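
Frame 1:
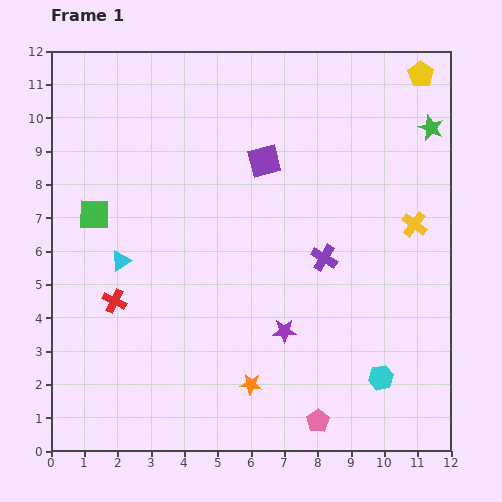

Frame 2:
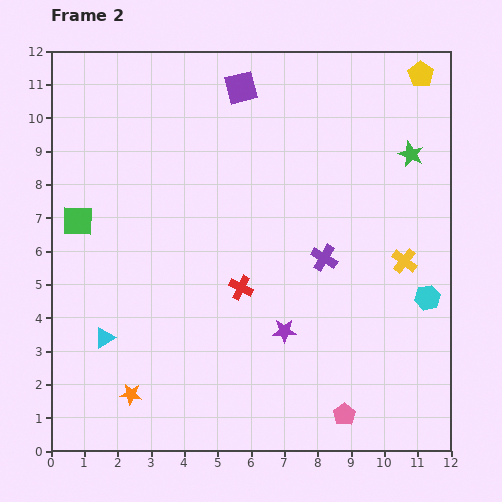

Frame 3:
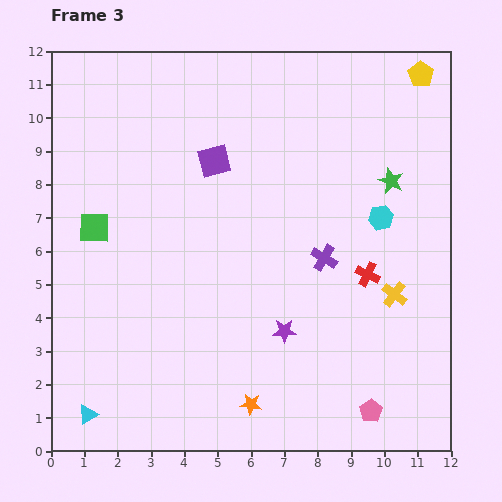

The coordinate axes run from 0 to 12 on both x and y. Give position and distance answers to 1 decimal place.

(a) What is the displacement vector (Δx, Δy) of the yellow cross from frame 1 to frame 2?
(-0.3, -1.1)

The yellow cross was at (10.9, 6.8) in frame 1 and (10.6, 5.7) in frame 2.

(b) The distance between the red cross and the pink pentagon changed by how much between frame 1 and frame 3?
-3.0

Distance in frame 1: 7.1. Distance in frame 3: 4.1.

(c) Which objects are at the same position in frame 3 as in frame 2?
the purple star, the purple cross, the yellow pentagon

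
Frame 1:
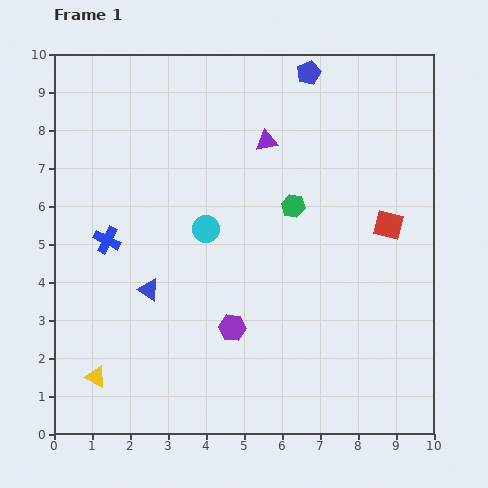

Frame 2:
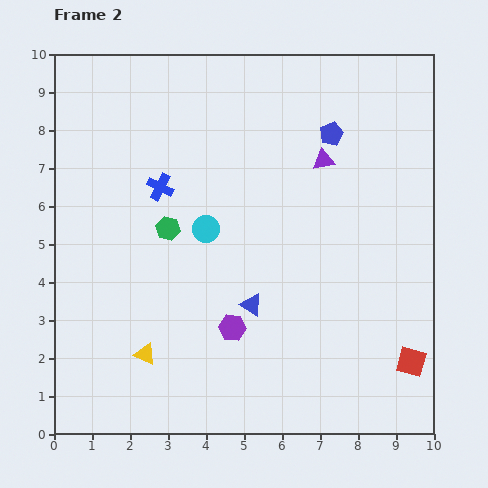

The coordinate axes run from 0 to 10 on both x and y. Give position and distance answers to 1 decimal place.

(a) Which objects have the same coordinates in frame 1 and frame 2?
the cyan circle, the purple hexagon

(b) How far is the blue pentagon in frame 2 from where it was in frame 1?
1.7

The blue pentagon moved from (6.7, 9.5) to (7.3, 7.9), a distance of √(0.6² + 1.6²) ≈ 1.7.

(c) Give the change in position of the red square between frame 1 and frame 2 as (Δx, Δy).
(0.6, -3.6)

The red square was at (8.8, 5.5) in frame 1 and (9.4, 1.9) in frame 2.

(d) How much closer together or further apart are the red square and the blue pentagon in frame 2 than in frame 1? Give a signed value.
+1.9

Distance in frame 1: 4.5. Distance in frame 2: 6.4.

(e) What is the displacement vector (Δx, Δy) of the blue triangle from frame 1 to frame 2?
(2.7, -0.4)

The blue triangle was at (2.5, 3.8) in frame 1 and (5.2, 3.4) in frame 2.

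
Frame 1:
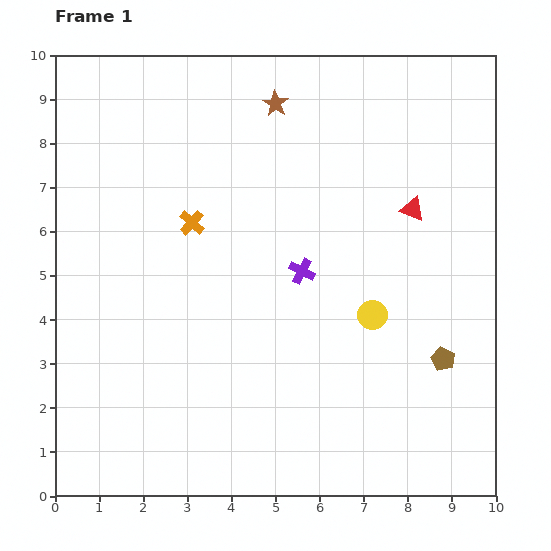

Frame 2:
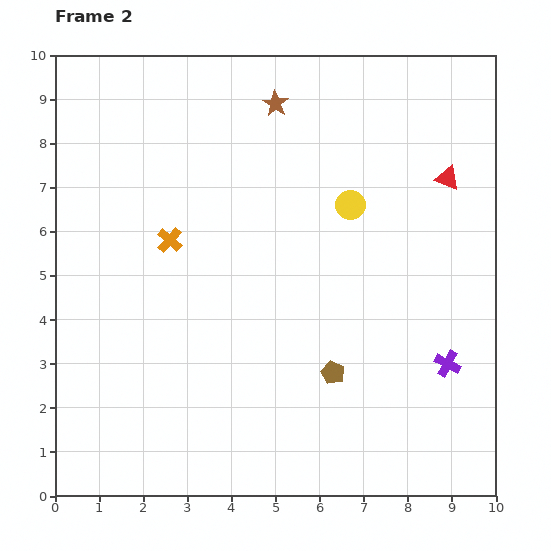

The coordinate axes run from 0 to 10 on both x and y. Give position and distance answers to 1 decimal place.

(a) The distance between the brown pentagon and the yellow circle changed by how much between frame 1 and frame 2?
+1.9

Distance in frame 1: 1.9. Distance in frame 2: 3.8.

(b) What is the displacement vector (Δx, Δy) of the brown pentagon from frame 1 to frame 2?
(-2.5, -0.3)

The brown pentagon was at (8.8, 3.1) in frame 1 and (6.3, 2.8) in frame 2.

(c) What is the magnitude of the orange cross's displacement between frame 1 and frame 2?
0.6

The orange cross moved from (3.1, 6.2) to (2.6, 5.8), a distance of √(0.5² + 0.4²) ≈ 0.6.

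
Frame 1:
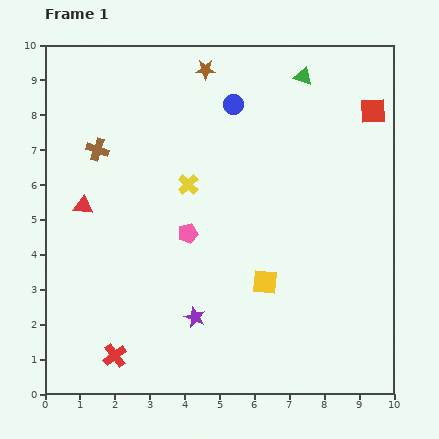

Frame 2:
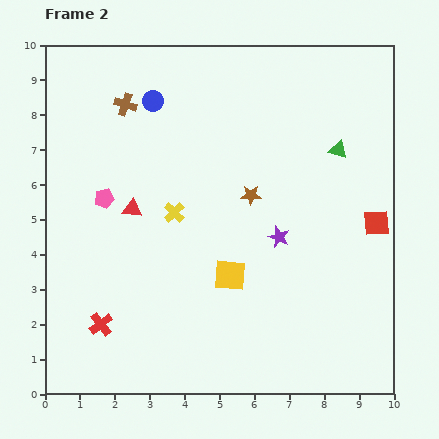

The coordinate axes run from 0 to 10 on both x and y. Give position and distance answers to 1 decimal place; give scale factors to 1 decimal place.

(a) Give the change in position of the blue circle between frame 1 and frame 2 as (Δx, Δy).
(-2.3, 0.1)

The blue circle was at (5.4, 8.3) in frame 1 and (3.1, 8.4) in frame 2.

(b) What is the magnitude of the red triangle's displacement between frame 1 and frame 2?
1.4

The red triangle moved from (1.1, 5.4) to (2.5, 5.3), a distance of √(1.4² + 0.1²) ≈ 1.4.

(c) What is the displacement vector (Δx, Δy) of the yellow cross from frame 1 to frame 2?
(-0.4, -0.8)

The yellow cross was at (4.1, 6.0) in frame 1 and (3.7, 5.2) in frame 2.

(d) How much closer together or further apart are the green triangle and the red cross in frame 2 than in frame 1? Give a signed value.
-1.3

Distance in frame 1: 9.7. Distance in frame 2: 8.4.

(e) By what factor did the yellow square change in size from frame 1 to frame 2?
1.3×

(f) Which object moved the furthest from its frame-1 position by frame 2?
the brown star

(moved 3.8; next 3.3)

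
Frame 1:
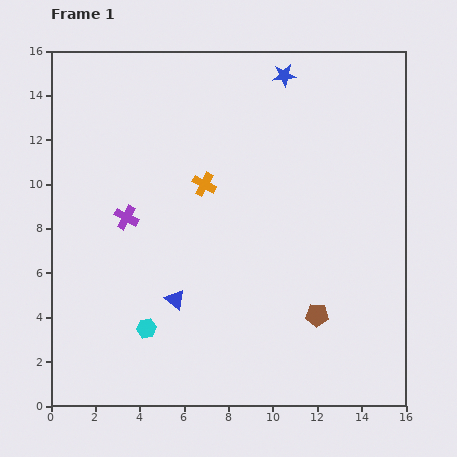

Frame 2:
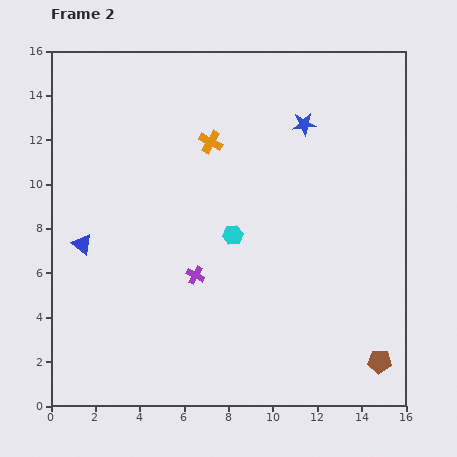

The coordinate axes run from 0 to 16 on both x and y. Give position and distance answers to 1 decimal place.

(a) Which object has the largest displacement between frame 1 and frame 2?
the cyan hexagon

(moved 5.7; next 4.9)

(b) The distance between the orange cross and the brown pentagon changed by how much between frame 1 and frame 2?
+4.7

Distance in frame 1: 7.8. Distance in frame 2: 12.5.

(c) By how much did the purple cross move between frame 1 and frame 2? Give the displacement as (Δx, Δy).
(3.1, -2.6)

The purple cross was at (3.4, 8.5) in frame 1 and (6.5, 5.9) in frame 2.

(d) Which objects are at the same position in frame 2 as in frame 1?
none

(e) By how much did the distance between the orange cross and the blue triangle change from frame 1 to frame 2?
+2.0

Distance in frame 1: 5.4. Distance in frame 2: 7.4.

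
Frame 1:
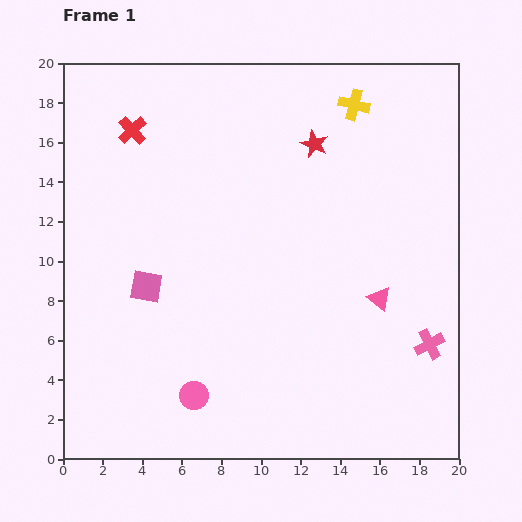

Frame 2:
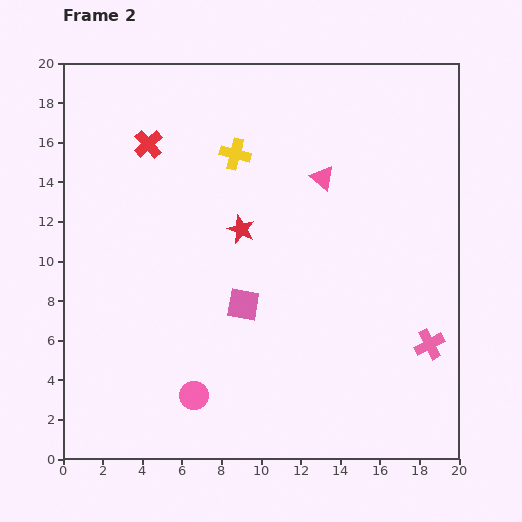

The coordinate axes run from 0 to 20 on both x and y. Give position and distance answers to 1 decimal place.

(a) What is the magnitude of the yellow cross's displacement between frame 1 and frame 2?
6.5

The yellow cross moved from (14.7, 17.9) to (8.7, 15.4), a distance of √(6.0² + 2.5²) ≈ 6.5.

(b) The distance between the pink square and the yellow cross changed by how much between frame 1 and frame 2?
-6.4

Distance in frame 1: 14.0. Distance in frame 2: 7.6.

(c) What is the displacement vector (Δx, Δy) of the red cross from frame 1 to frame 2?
(0.8, -0.7)

The red cross was at (3.5, 16.6) in frame 1 and (4.3, 15.9) in frame 2.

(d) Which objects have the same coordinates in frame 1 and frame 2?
the pink cross, the pink circle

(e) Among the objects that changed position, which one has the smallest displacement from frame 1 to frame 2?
the red cross

(moved 1.1)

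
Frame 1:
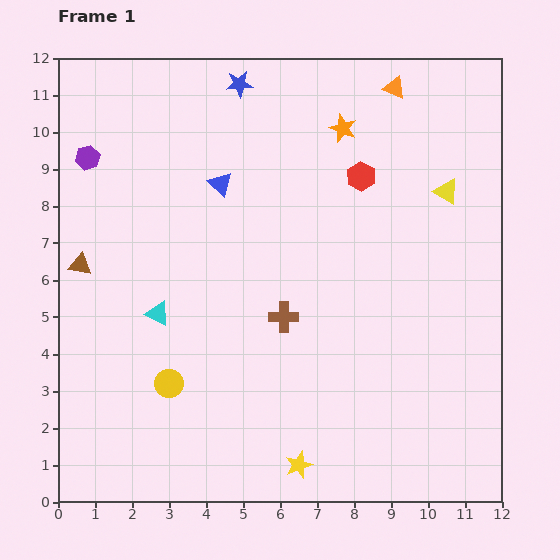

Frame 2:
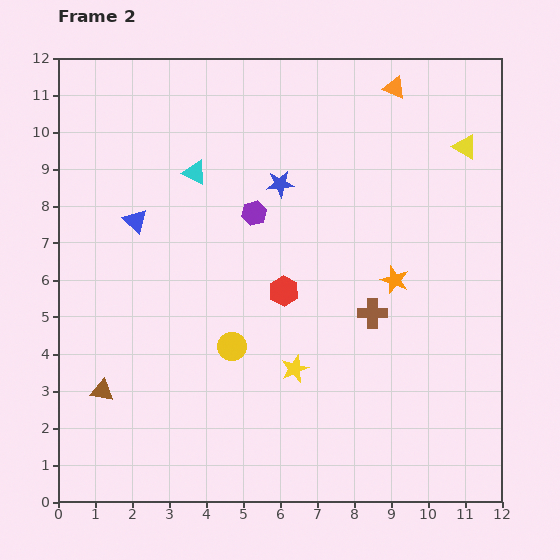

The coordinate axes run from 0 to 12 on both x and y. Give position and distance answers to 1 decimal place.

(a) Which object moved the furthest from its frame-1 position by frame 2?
the purple hexagon

(moved 4.7; next 4.3)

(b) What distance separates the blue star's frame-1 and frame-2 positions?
2.9

The blue star moved from (4.9, 11.3) to (6.0, 8.6), a distance of √(1.1² + 2.7²) ≈ 2.9.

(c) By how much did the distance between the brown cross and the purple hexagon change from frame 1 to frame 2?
-2.6

Distance in frame 1: 6.8. Distance in frame 2: 4.2.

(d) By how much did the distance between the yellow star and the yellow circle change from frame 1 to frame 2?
-2.3

Distance in frame 1: 4.1. Distance in frame 2: 1.8.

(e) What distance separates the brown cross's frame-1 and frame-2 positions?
2.4

The brown cross moved from (6.1, 5.0) to (8.5, 5.1), a distance of √(2.4² + 0.1²) ≈ 2.4.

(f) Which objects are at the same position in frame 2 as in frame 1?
the orange triangle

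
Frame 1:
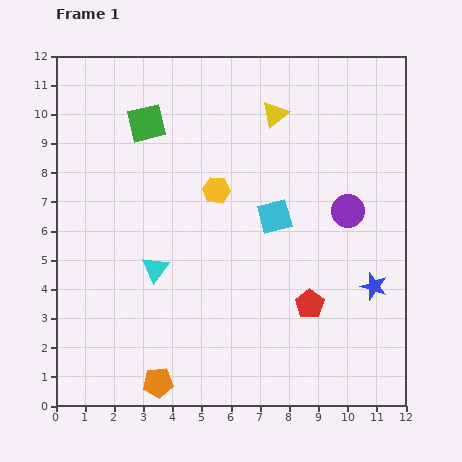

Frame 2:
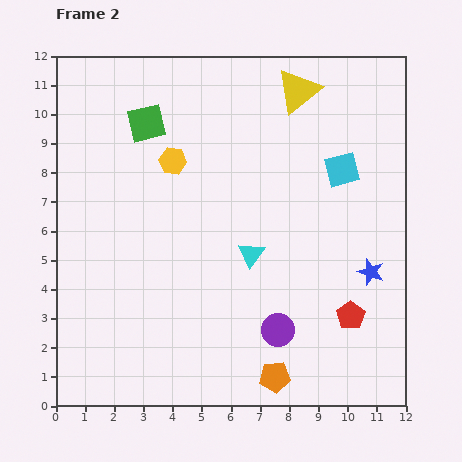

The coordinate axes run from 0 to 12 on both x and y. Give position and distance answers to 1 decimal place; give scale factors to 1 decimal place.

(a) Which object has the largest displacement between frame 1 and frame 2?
the purple circle

(moved 4.8; next 4.0)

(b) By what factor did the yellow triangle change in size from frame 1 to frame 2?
1.7×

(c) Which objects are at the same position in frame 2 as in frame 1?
the green square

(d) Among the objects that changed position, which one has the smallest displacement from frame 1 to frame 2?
the blue star

(moved 0.5)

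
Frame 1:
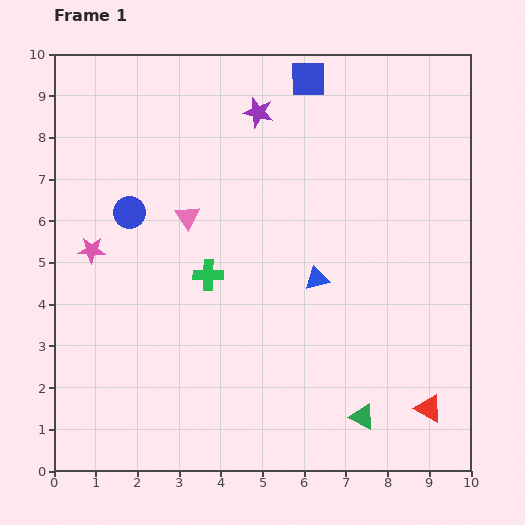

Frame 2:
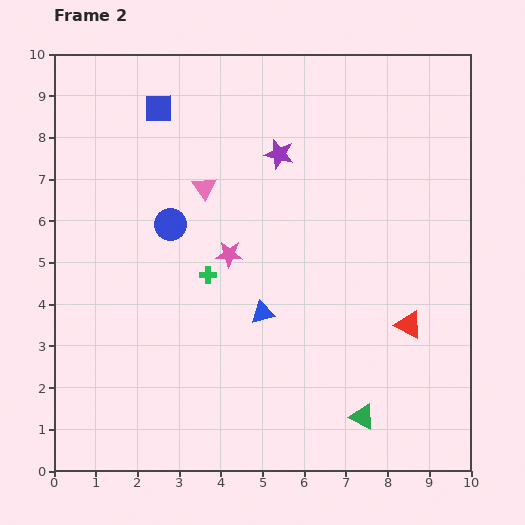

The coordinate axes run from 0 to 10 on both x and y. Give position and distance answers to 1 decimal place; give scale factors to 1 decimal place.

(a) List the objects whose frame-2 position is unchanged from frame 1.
the green triangle, the green cross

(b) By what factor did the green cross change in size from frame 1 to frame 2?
0.6×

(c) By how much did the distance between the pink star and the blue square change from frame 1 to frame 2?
-2.7

Distance in frame 1: 6.6. Distance in frame 2: 3.9.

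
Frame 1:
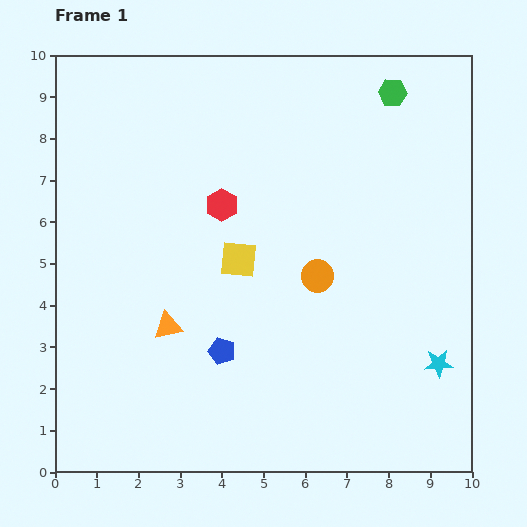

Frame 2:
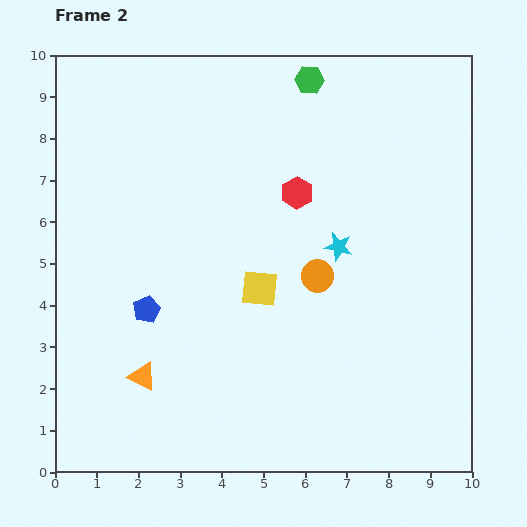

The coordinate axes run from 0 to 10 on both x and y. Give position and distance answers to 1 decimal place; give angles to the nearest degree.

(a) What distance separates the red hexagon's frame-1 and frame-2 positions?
1.8

The red hexagon moved from (4.0, 6.4) to (5.8, 6.7), a distance of √(1.8² + 0.3²) ≈ 1.8.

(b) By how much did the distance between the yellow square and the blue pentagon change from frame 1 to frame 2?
+0.5

Distance in frame 1: 2.2. Distance in frame 2: 2.7.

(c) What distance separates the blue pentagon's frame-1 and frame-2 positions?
2.1

The blue pentagon moved from (4.0, 2.9) to (2.2, 3.9), a distance of √(1.8² + 1.0²) ≈ 2.1.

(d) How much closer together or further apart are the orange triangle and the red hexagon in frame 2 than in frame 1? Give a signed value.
+2.5

Distance in frame 1: 3.2. Distance in frame 2: 5.7.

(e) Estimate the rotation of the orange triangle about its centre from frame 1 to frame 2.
38° clockwise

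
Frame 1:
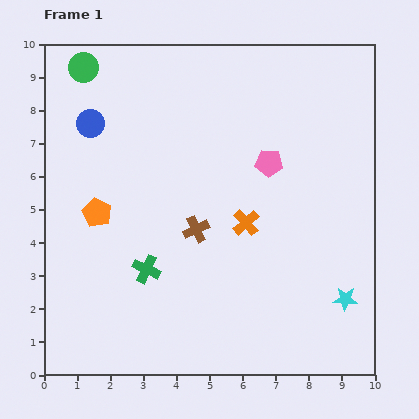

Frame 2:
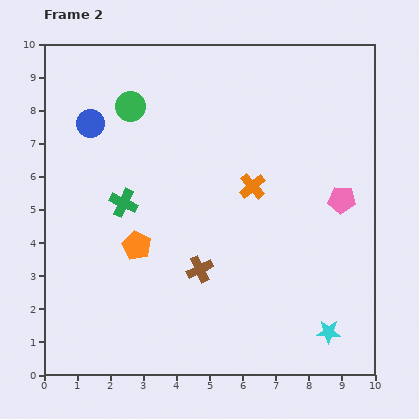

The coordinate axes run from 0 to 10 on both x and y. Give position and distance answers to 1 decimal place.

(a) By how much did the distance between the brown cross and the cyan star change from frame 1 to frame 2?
-0.7

Distance in frame 1: 5.0. Distance in frame 2: 4.3.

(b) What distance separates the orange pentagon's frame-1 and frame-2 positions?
1.6

The orange pentagon moved from (1.6, 4.9) to (2.8, 3.9), a distance of √(1.2² + 1.0²) ≈ 1.6.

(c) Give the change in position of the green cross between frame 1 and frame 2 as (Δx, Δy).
(-0.7, 2.0)

The green cross was at (3.1, 3.2) in frame 1 and (2.4, 5.2) in frame 2.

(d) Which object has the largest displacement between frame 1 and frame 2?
the pink pentagon

(moved 2.5; next 2.1)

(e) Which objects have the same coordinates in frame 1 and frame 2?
the blue circle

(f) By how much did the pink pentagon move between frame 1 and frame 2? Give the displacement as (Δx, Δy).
(2.2, -1.1)

The pink pentagon was at (6.8, 6.4) in frame 1 and (9.0, 5.3) in frame 2.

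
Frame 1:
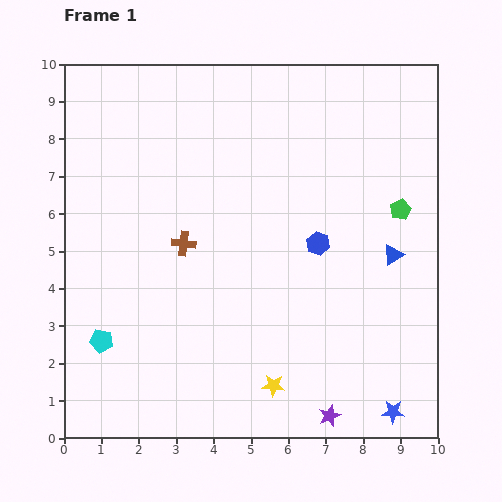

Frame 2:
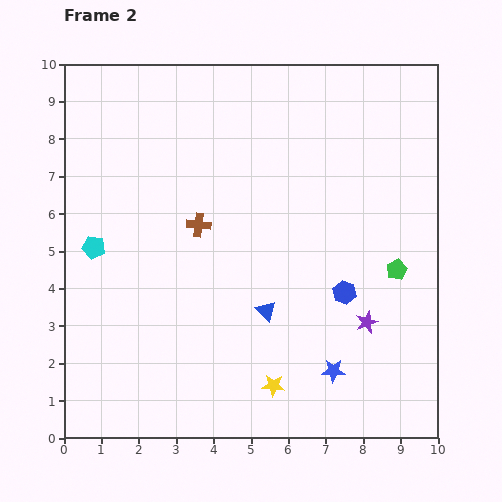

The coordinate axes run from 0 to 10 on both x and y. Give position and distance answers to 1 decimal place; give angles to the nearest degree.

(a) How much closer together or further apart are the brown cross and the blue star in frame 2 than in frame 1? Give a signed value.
-1.9

Distance in frame 1: 7.2. Distance in frame 2: 5.3.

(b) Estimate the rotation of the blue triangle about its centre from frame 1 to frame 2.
46° counter-clockwise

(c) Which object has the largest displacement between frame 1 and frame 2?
the blue triangle

(moved 3.7; next 2.7)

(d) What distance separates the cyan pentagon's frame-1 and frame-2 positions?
2.5

The cyan pentagon moved from (1.0, 2.6) to (0.8, 5.1), a distance of √(0.2² + 2.5²) ≈ 2.5.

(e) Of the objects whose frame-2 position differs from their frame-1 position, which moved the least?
the brown cross

(moved 0.6)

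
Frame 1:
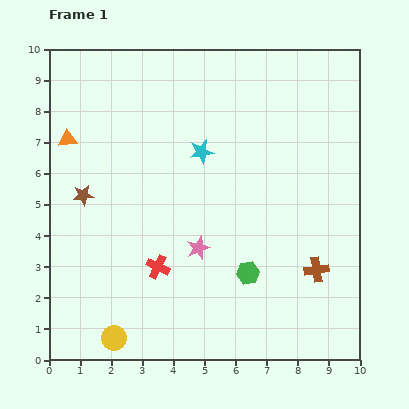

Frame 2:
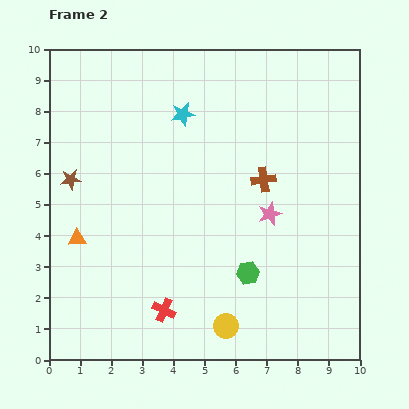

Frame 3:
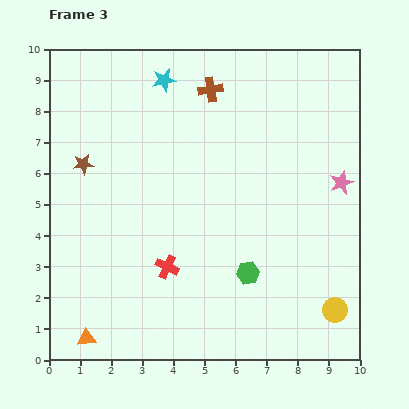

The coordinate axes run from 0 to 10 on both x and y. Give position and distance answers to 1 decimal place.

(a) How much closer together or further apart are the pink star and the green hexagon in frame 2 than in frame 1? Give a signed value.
+0.2

Distance in frame 1: 1.8. Distance in frame 2: 2.0.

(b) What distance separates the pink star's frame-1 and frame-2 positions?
2.5

The pink star moved from (4.8, 3.6) to (7.1, 4.7), a distance of √(2.3² + 1.1²) ≈ 2.5.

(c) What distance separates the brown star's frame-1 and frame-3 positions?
1.0

The brown star moved from (1.1, 5.3) to (1.1, 6.3), a distance of √(0.0² + 1.0²) ≈ 1.0.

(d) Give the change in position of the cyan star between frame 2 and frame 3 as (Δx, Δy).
(-0.6, 1.1)

The cyan star was at (4.3, 7.9) in frame 2 and (3.7, 9.0) in frame 3.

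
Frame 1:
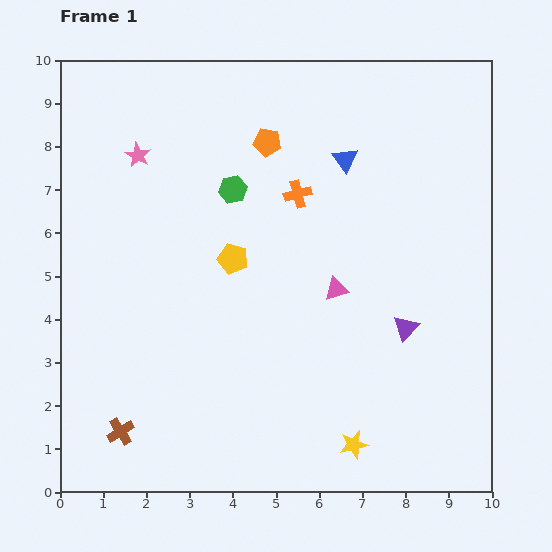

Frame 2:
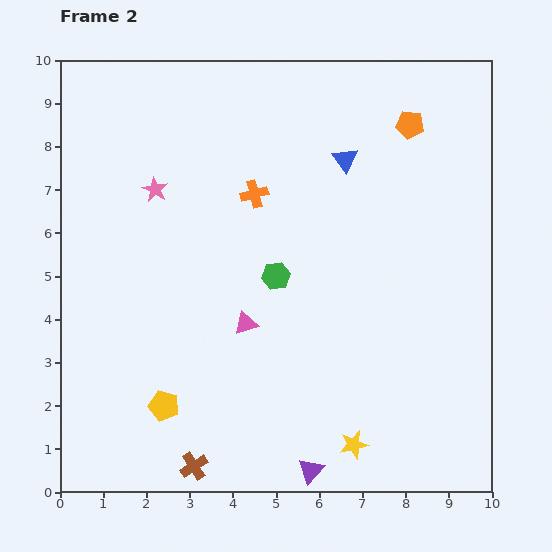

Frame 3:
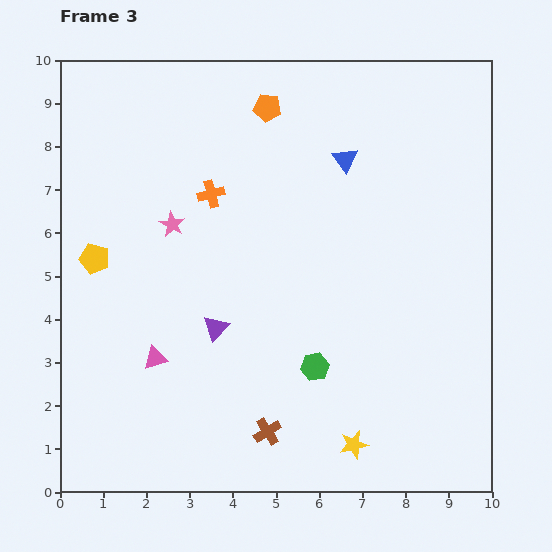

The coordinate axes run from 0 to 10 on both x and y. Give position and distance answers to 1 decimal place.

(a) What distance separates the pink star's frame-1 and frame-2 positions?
0.9

The pink star moved from (1.8, 7.8) to (2.2, 7.0), a distance of √(0.4² + 0.8²) ≈ 0.9.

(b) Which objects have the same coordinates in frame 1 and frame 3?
the blue triangle, the yellow star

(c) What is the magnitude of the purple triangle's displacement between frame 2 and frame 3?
4.0

The purple triangle moved from (5.8, 0.5) to (3.6, 3.8), a distance of √(2.2² + 3.3²) ≈ 4.0.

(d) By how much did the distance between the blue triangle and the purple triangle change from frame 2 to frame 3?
-2.3

Distance in frame 2: 7.2. Distance in frame 3: 4.9.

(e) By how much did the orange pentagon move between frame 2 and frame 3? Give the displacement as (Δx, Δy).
(-3.3, 0.4)

The orange pentagon was at (8.1, 8.5) in frame 2 and (4.8, 8.9) in frame 3.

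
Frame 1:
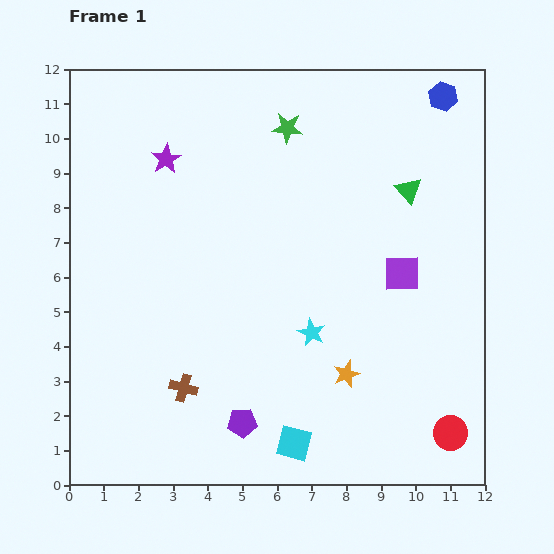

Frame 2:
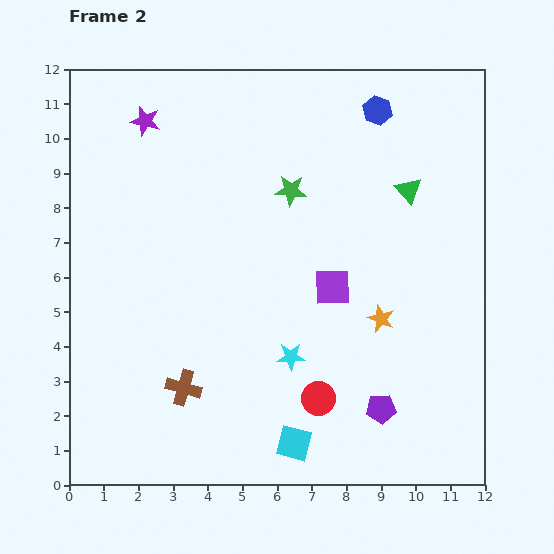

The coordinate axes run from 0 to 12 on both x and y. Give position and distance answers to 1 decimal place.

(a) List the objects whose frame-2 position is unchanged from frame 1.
the brown cross, the green triangle, the cyan square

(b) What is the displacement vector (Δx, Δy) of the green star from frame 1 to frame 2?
(0.1, -1.8)

The green star was at (6.3, 10.3) in frame 1 and (6.4, 8.5) in frame 2.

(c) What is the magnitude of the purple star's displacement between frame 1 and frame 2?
1.3

The purple star moved from (2.8, 9.4) to (2.2, 10.5), a distance of √(0.6² + 1.1²) ≈ 1.3.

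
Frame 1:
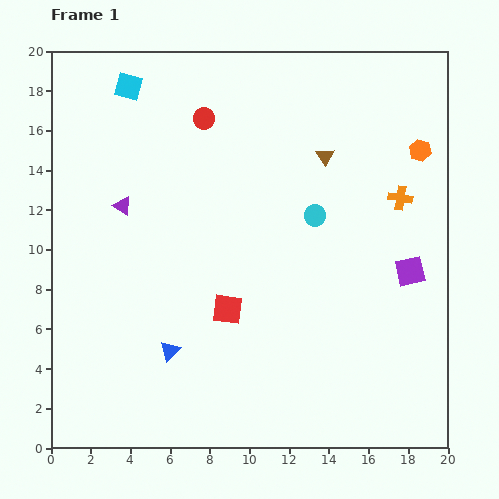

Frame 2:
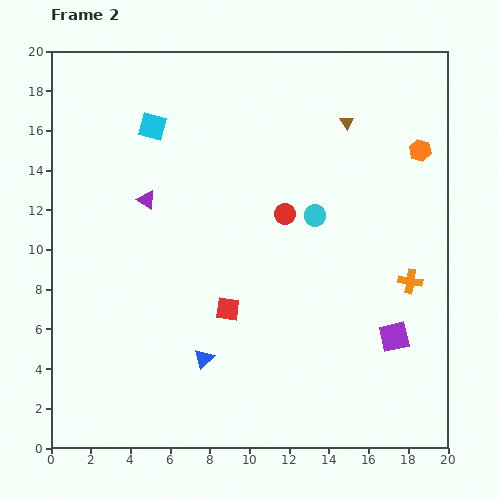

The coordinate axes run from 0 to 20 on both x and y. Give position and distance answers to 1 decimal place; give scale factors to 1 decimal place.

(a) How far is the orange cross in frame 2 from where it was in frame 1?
4.2

The orange cross moved from (17.6, 12.6) to (18.1, 8.4), a distance of √(0.5² + 4.2²) ≈ 4.2.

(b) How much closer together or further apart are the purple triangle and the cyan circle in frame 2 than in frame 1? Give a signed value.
-1.2

Distance in frame 1: 9.7. Distance in frame 2: 8.5.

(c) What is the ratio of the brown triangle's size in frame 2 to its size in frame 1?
0.7×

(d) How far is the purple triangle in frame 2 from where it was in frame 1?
1.2

The purple triangle moved from (3.6, 12.2) to (4.8, 12.5), a distance of √(1.2² + 0.3²) ≈ 1.2.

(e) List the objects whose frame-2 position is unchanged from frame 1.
the cyan circle, the orange hexagon, the red square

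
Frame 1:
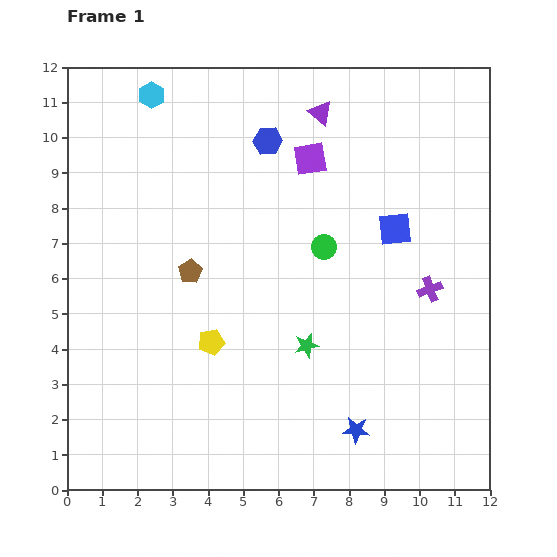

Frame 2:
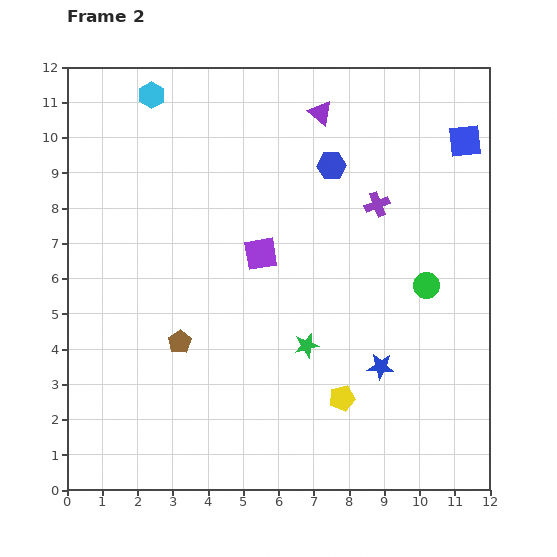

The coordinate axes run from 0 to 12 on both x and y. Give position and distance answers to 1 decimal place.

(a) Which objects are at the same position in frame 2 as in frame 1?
the green star, the purple triangle, the cyan hexagon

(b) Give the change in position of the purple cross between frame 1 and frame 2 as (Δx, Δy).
(-1.5, 2.4)

The purple cross was at (10.3, 5.7) in frame 1 and (8.8, 8.1) in frame 2.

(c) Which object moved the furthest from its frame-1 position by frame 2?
the yellow pentagon

(moved 4.0; next 3.2)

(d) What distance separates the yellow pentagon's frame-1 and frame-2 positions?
4.0

The yellow pentagon moved from (4.1, 4.2) to (7.8, 2.6), a distance of √(3.7² + 1.6²) ≈ 4.0.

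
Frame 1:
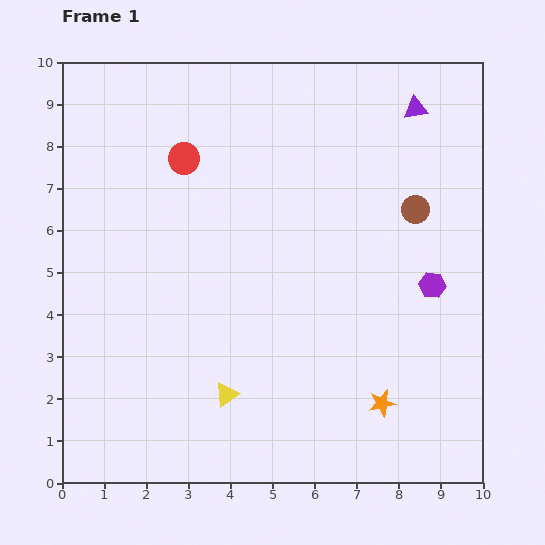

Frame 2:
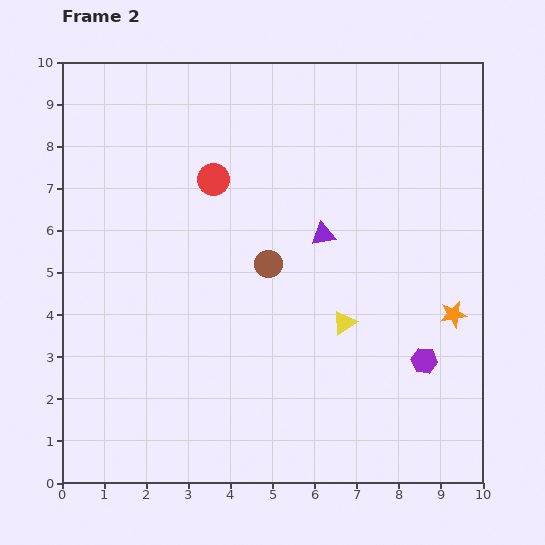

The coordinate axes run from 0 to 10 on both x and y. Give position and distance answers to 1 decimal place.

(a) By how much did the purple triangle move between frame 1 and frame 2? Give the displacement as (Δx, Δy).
(-2.2, -3.0)

The purple triangle was at (8.4, 8.9) in frame 1 and (6.2, 5.9) in frame 2.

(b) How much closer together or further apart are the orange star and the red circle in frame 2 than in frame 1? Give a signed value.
-1.0

Distance in frame 1: 7.5. Distance in frame 2: 6.5.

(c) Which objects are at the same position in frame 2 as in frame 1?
none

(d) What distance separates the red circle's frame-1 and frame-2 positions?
0.9

The red circle moved from (2.9, 7.7) to (3.6, 7.2), a distance of √(0.7² + 0.5²) ≈ 0.9.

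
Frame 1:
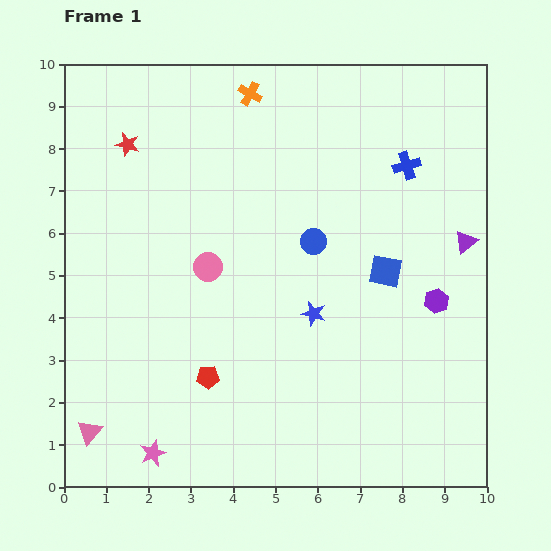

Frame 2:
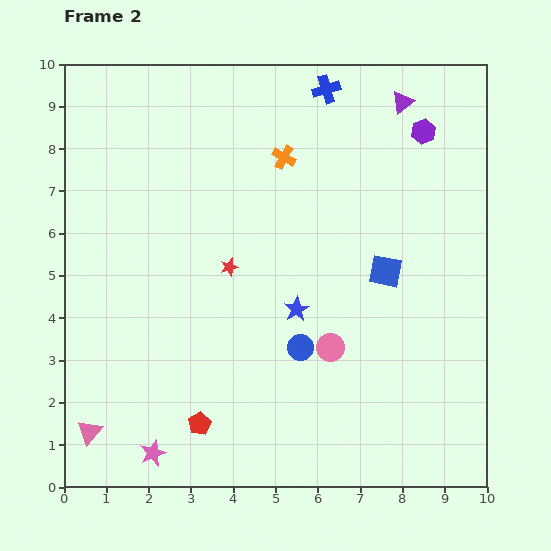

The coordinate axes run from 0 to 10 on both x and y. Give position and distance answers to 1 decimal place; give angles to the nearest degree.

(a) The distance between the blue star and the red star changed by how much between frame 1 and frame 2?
-4.0

Distance in frame 1: 5.9. Distance in frame 2: 1.9.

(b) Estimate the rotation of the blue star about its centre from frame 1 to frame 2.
27° clockwise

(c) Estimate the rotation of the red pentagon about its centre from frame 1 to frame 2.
27° counter-clockwise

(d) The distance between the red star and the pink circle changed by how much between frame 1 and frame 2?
-0.4

Distance in frame 1: 3.5. Distance in frame 2: 3.1.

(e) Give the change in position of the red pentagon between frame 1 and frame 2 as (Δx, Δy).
(-0.2, -1.1)

The red pentagon was at (3.4, 2.6) in frame 1 and (3.2, 1.5) in frame 2.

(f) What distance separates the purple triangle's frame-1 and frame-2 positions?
3.6

The purple triangle moved from (9.5, 5.8) to (8.0, 9.1), a distance of √(1.5² + 3.3²) ≈ 3.6.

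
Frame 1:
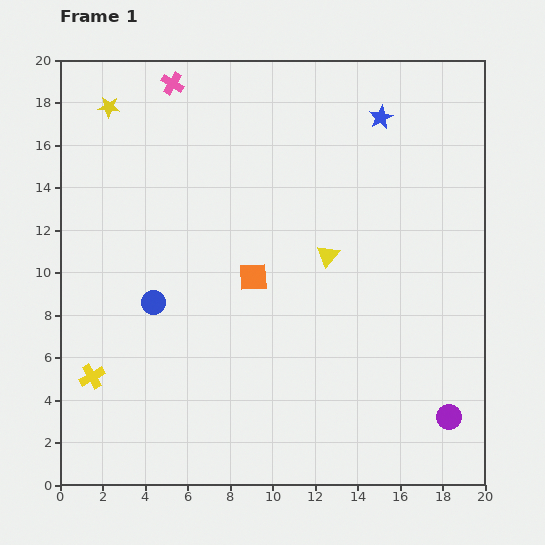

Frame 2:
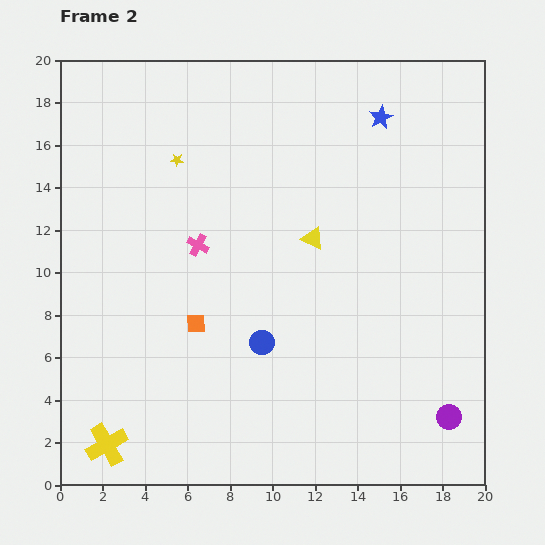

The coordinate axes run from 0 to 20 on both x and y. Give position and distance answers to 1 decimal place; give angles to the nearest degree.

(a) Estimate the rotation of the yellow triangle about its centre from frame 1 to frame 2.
44° counter-clockwise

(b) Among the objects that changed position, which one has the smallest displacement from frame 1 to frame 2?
the yellow triangle

(moved 1.1)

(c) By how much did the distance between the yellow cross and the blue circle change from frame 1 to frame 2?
+4.2

Distance in frame 1: 4.5. Distance in frame 2: 8.7.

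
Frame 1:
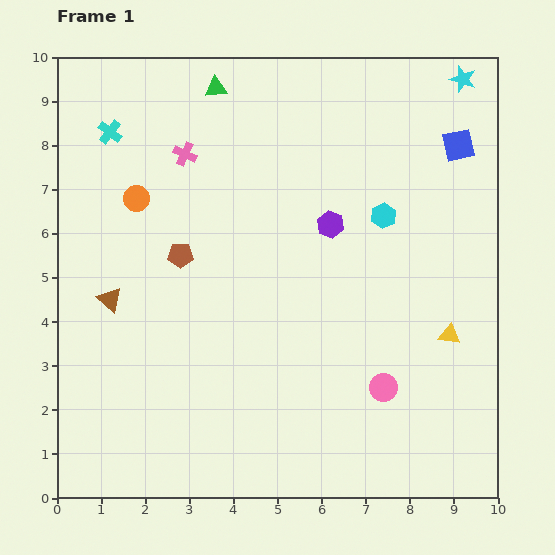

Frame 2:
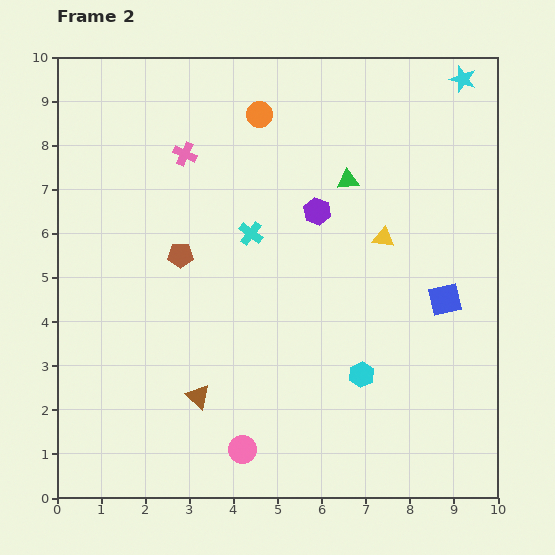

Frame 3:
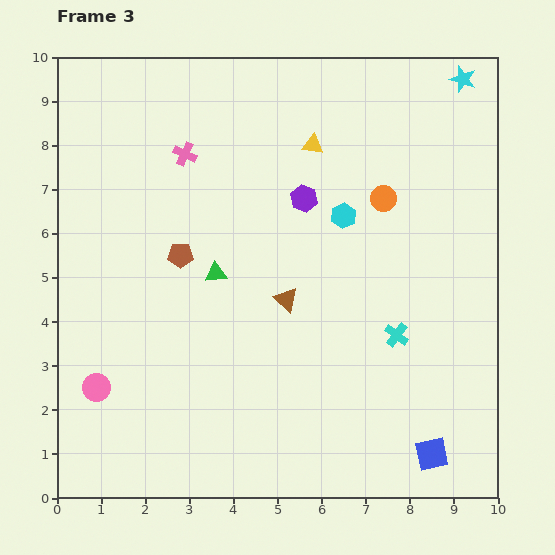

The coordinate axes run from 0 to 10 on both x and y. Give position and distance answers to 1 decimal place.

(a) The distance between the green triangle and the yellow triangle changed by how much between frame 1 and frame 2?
-6.2

Distance in frame 1: 7.7. Distance in frame 2: 1.5.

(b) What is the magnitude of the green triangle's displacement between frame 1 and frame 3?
4.2

The green triangle moved from (3.6, 9.3) to (3.6, 5.1), a distance of √(0.0² + 4.2²) ≈ 4.2.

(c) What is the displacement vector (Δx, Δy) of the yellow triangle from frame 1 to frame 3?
(-3.1, 4.3)

The yellow triangle was at (8.9, 3.7) in frame 1 and (5.8, 8.0) in frame 3.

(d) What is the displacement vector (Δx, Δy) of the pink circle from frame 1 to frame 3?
(-6.5, 0.0)

The pink circle was at (7.4, 2.5) in frame 1 and (0.9, 2.5) in frame 3.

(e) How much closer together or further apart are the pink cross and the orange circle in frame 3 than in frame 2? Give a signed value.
+2.7

Distance in frame 2: 1.9. Distance in frame 3: 4.6.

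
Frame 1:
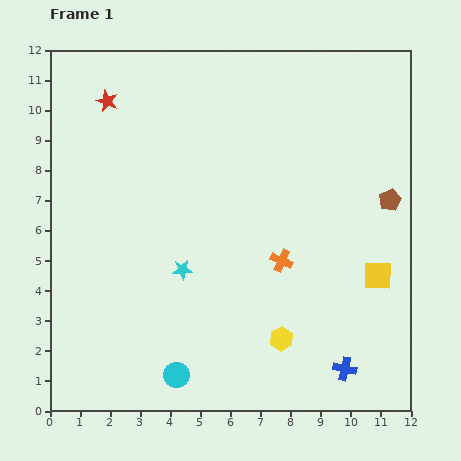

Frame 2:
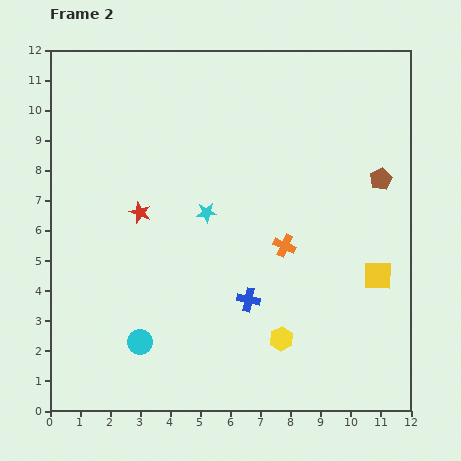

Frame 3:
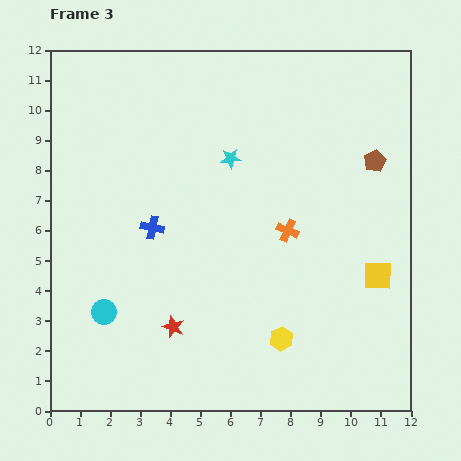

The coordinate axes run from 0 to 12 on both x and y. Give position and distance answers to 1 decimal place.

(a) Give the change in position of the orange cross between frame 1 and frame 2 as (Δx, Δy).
(0.1, 0.5)

The orange cross was at (7.7, 5.0) in frame 1 and (7.8, 5.5) in frame 2.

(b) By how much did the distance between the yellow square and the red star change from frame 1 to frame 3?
-3.7

Distance in frame 1: 10.7. Distance in frame 3: 7.0.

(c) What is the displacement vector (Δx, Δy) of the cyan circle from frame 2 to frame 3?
(-1.2, 1.0)

The cyan circle was at (3.0, 2.3) in frame 2 and (1.8, 3.3) in frame 3.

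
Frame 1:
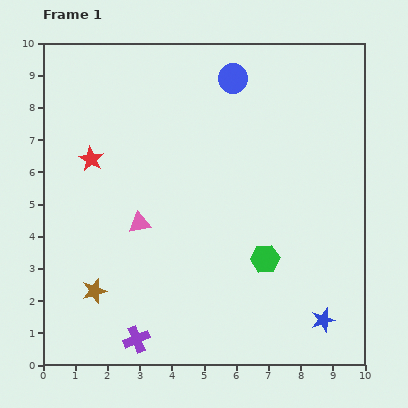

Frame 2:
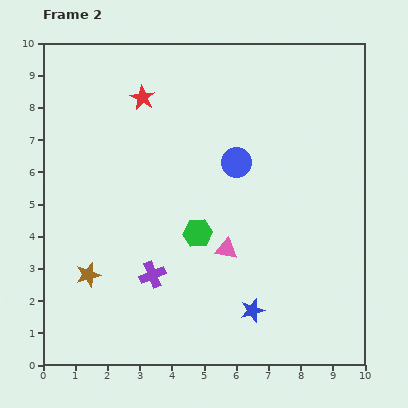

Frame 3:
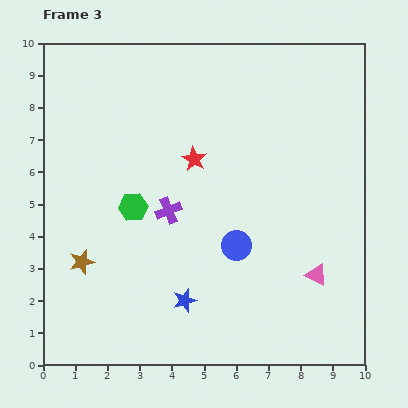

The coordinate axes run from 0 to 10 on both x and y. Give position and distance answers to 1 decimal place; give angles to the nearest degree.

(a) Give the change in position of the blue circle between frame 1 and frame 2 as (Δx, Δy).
(0.1, -2.6)

The blue circle was at (5.9, 8.9) in frame 1 and (6.0, 6.3) in frame 2.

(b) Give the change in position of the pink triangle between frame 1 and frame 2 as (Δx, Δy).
(2.7, -0.8)

The pink triangle was at (3.0, 4.4) in frame 1 and (5.7, 3.6) in frame 2.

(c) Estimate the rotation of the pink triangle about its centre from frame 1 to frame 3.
36° clockwise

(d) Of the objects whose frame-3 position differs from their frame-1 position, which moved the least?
the brown star

(moved 1.0)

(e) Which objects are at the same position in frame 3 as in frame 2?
none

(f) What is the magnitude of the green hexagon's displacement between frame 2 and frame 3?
2.2

The green hexagon moved from (4.8, 4.1) to (2.8, 4.9), a distance of √(2.0² + 0.8²) ≈ 2.2.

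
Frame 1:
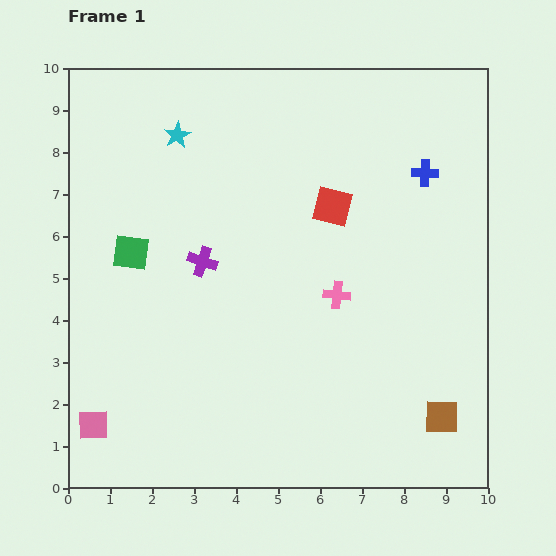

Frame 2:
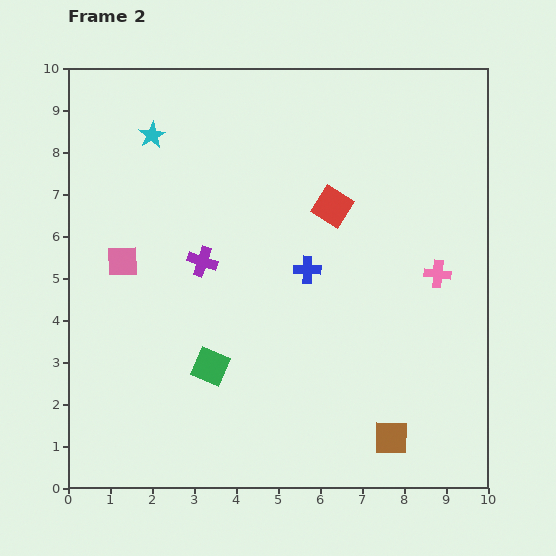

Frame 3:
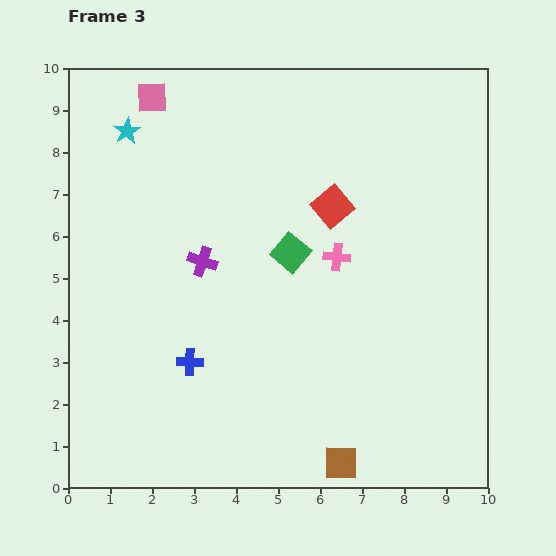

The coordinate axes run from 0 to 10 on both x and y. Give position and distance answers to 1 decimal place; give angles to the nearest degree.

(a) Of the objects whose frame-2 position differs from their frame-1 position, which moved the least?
the cyan star

(moved 0.6)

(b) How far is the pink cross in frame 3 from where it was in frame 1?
0.9

The pink cross moved from (6.4, 4.6) to (6.4, 5.5), a distance of √(0.0² + 0.9²) ≈ 0.9.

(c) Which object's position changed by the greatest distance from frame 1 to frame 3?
the pink square

(moved 7.9; next 7.2)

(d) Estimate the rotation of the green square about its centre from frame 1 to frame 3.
32° clockwise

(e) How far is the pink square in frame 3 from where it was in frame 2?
4.0

The pink square moved from (1.3, 5.4) to (2.0, 9.3), a distance of √(0.7² + 3.9²) ≈ 4.0.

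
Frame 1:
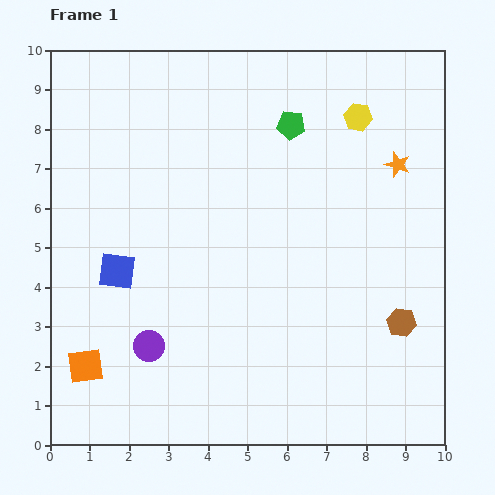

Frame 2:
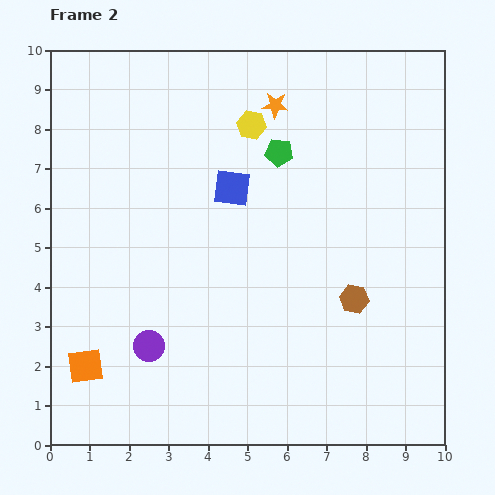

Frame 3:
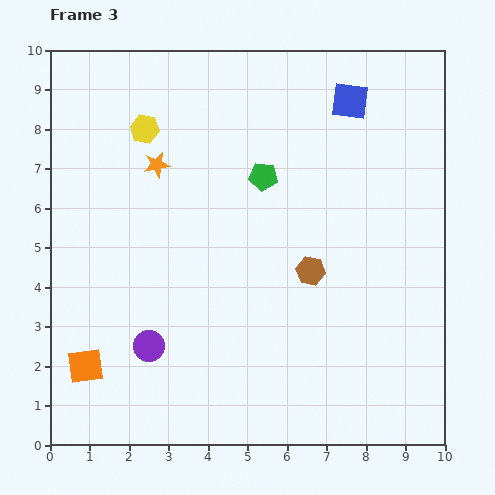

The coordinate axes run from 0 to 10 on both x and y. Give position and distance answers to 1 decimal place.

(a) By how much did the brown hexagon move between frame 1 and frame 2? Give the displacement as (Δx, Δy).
(-1.2, 0.6)

The brown hexagon was at (8.9, 3.1) in frame 1 and (7.7, 3.7) in frame 2.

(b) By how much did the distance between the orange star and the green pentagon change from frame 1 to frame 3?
-0.2

Distance in frame 1: 2.9. Distance in frame 3: 2.7.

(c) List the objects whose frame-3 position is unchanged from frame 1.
the orange square, the purple circle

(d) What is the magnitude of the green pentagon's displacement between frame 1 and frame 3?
1.5

The green pentagon moved from (6.1, 8.1) to (5.4, 6.8), a distance of √(0.7² + 1.3²) ≈ 1.5.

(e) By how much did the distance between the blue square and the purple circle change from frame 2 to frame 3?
+3.5

Distance in frame 2: 4.5. Distance in frame 3: 8.0.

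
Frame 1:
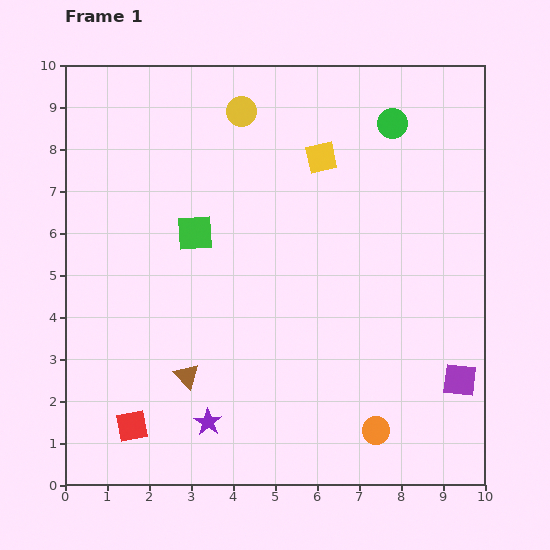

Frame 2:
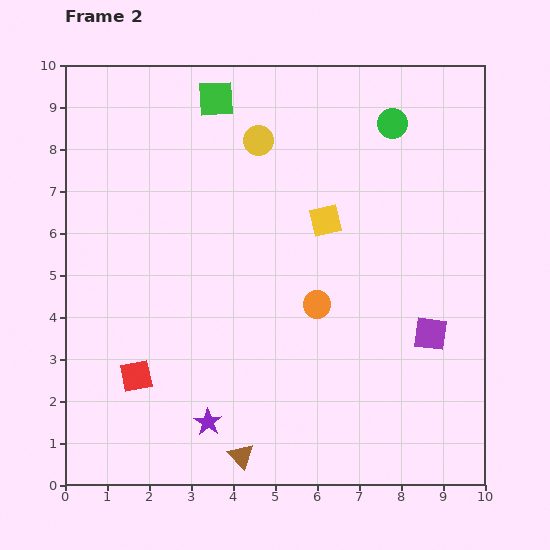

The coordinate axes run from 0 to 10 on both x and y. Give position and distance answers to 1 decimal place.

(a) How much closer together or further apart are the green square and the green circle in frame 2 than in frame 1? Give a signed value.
-1.2

Distance in frame 1: 5.4. Distance in frame 2: 4.2.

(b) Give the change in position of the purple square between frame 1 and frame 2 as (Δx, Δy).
(-0.7, 1.1)

The purple square was at (9.4, 2.5) in frame 1 and (8.7, 3.6) in frame 2.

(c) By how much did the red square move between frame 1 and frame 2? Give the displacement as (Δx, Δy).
(0.1, 1.2)

The red square was at (1.6, 1.4) in frame 1 and (1.7, 2.6) in frame 2.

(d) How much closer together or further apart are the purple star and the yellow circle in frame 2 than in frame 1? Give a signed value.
-0.6

Distance in frame 1: 7.4. Distance in frame 2: 6.8.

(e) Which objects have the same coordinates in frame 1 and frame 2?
the purple star, the green circle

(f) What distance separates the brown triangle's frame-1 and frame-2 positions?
2.3

The brown triangle moved from (2.9, 2.6) to (4.2, 0.7), a distance of √(1.3² + 1.9²) ≈ 2.3.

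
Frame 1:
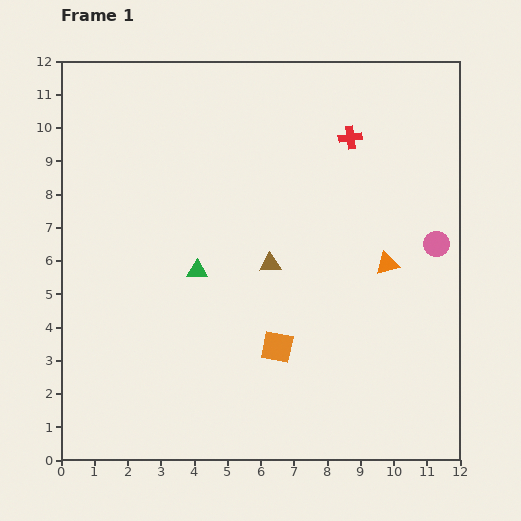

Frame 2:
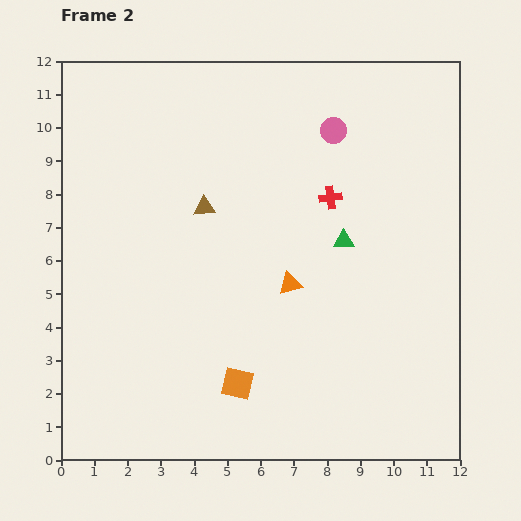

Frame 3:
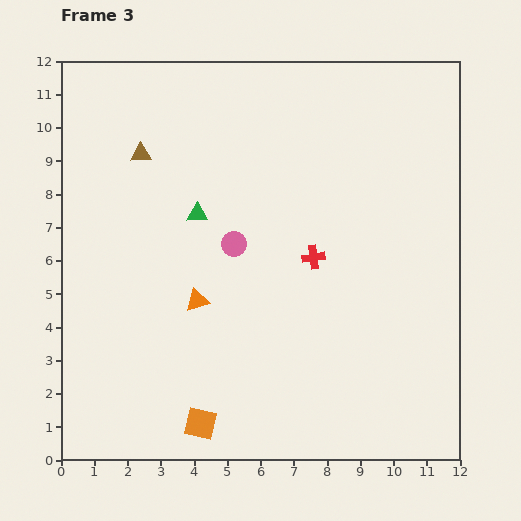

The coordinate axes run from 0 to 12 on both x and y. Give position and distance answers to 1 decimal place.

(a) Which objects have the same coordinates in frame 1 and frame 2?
none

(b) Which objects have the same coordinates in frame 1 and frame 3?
none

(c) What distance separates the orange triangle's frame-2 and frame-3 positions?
2.8

The orange triangle moved from (6.9, 5.3) to (4.1, 4.8), a distance of √(2.8² + 0.5²) ≈ 2.8.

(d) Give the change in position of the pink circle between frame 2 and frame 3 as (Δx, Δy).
(-3.0, -3.4)

The pink circle was at (8.2, 9.9) in frame 2 and (5.2, 6.5) in frame 3.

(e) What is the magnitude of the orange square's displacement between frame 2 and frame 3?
1.6

The orange square moved from (5.3, 2.3) to (4.2, 1.1), a distance of √(1.1² + 1.2²) ≈ 1.6.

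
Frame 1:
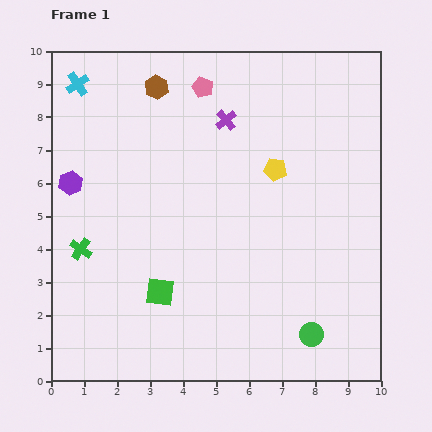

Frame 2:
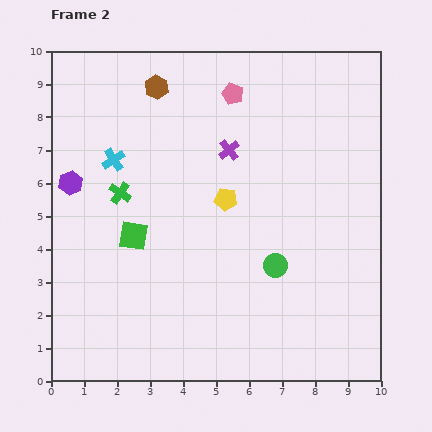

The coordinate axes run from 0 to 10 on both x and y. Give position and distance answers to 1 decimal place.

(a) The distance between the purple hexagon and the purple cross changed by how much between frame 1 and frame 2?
-0.2

Distance in frame 1: 5.1. Distance in frame 2: 4.9.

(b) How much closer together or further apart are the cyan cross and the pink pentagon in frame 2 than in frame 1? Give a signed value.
+0.3

Distance in frame 1: 3.8. Distance in frame 2: 4.1.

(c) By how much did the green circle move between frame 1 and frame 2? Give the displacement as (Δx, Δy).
(-1.1, 2.1)

The green circle was at (7.9, 1.4) in frame 1 and (6.8, 3.5) in frame 2.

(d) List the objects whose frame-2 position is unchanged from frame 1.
the purple hexagon, the brown hexagon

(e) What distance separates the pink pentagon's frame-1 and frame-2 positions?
0.9

The pink pentagon moved from (4.6, 8.9) to (5.5, 8.7), a distance of √(0.9² + 0.2²) ≈ 0.9.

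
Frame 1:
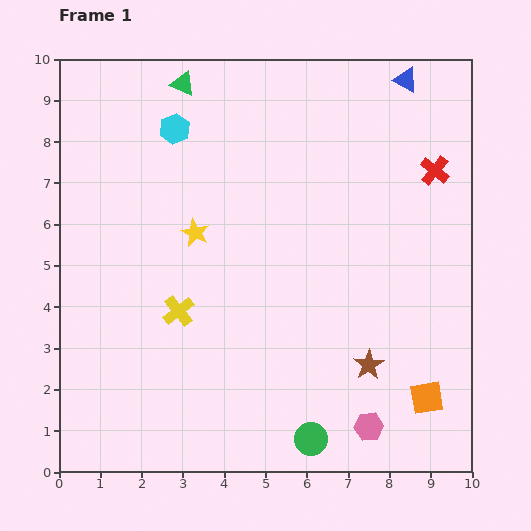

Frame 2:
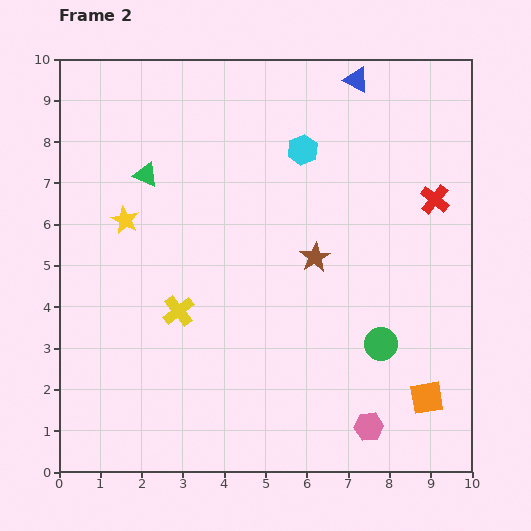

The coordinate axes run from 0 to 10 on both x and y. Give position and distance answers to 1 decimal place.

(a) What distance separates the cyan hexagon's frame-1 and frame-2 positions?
3.1

The cyan hexagon moved from (2.8, 8.3) to (5.9, 7.8), a distance of √(3.1² + 0.5²) ≈ 3.1.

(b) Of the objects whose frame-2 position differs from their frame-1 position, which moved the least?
the red cross

(moved 0.7)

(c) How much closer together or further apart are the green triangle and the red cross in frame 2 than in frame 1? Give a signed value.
+0.5

Distance in frame 1: 6.5. Distance in frame 2: 7.0.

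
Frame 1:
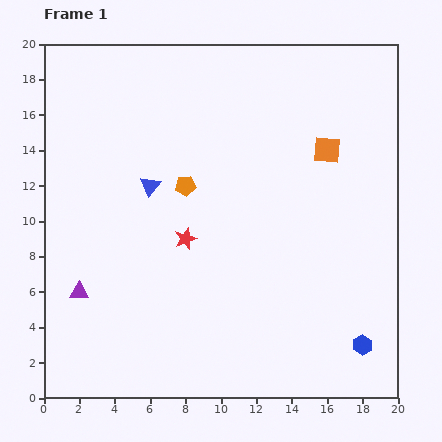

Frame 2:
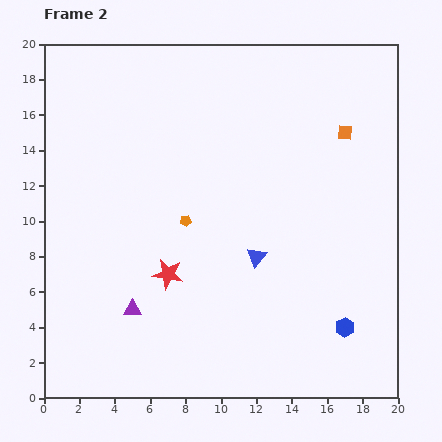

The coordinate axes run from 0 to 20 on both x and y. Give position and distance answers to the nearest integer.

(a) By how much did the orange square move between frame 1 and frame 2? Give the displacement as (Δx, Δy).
(1, 1)

The orange square was at (16, 14) in frame 1 and (17, 15) in frame 2.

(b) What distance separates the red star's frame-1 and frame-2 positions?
2

The red star moved from (8, 9) to (7, 7), a distance of √(1² + 2²) ≈ 2.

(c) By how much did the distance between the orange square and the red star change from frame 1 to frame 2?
+4

Distance in frame 1: 9. Distance in frame 2: 13.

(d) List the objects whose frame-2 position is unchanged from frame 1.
none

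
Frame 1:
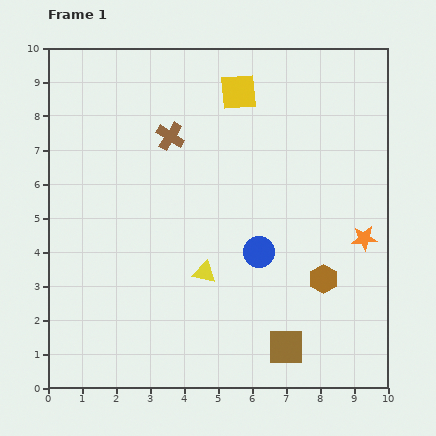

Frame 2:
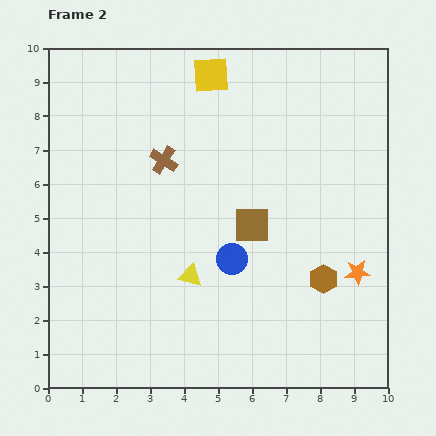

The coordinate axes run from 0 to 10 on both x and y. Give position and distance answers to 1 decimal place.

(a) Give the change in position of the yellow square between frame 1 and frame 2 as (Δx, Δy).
(-0.8, 0.5)

The yellow square was at (5.6, 8.7) in frame 1 and (4.8, 9.2) in frame 2.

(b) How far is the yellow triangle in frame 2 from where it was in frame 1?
0.4

The yellow triangle moved from (4.6, 3.4) to (4.2, 3.3), a distance of √(0.4² + 0.1²) ≈ 0.4.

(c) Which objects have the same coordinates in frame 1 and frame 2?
the brown hexagon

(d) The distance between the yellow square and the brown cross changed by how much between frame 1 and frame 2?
+0.5

Distance in frame 1: 2.4. Distance in frame 2: 2.9.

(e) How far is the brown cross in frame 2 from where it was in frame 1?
0.7

The brown cross moved from (3.6, 7.4) to (3.4, 6.7), a distance of √(0.2² + 0.7²) ≈ 0.7.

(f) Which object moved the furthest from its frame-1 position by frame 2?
the brown square

(moved 3.7; next 1.0)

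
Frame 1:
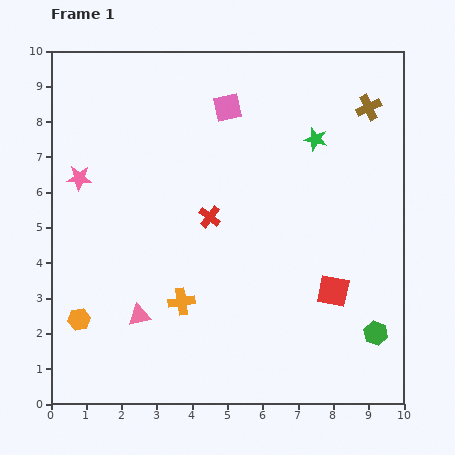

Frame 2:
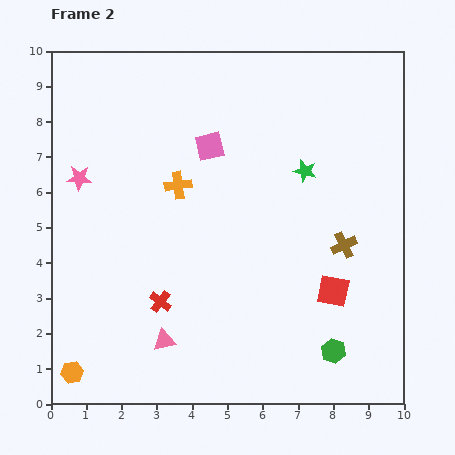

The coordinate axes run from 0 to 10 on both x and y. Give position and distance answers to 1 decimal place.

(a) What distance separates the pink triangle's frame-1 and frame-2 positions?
1.0

The pink triangle moved from (2.5, 2.5) to (3.2, 1.8), a distance of √(0.7² + 0.7²) ≈ 1.0.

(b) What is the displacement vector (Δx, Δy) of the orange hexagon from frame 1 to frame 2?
(-0.2, -1.5)

The orange hexagon was at (0.8, 2.4) in frame 1 and (0.6, 0.9) in frame 2.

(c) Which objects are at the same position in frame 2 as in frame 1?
the pink star, the red square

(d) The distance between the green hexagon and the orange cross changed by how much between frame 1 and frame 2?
+0.8

Distance in frame 1: 5.6. Distance in frame 2: 6.4.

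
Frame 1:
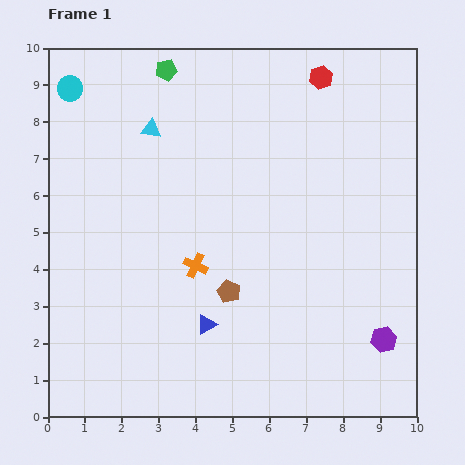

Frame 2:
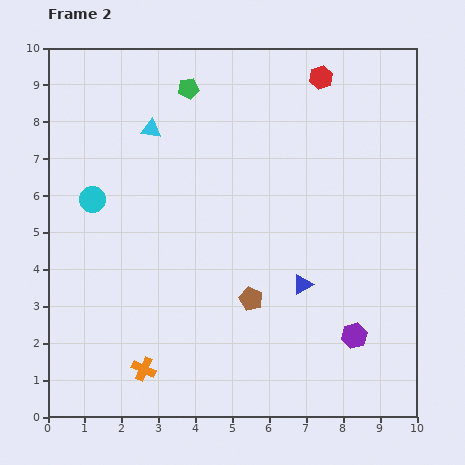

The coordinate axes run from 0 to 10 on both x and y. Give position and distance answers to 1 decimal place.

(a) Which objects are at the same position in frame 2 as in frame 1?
the red hexagon, the cyan triangle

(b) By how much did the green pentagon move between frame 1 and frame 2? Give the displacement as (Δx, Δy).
(0.6, -0.5)

The green pentagon was at (3.2, 9.4) in frame 1 and (3.8, 8.9) in frame 2.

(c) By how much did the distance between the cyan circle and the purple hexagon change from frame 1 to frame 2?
-2.9

Distance in frame 1: 10.9. Distance in frame 2: 8.0.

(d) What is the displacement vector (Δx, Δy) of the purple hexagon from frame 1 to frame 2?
(-0.8, 0.1)

The purple hexagon was at (9.1, 2.1) in frame 1 and (8.3, 2.2) in frame 2.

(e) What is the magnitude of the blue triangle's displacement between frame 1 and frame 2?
2.8

The blue triangle moved from (4.3, 2.5) to (6.9, 3.6), a distance of √(2.6² + 1.1²) ≈ 2.8.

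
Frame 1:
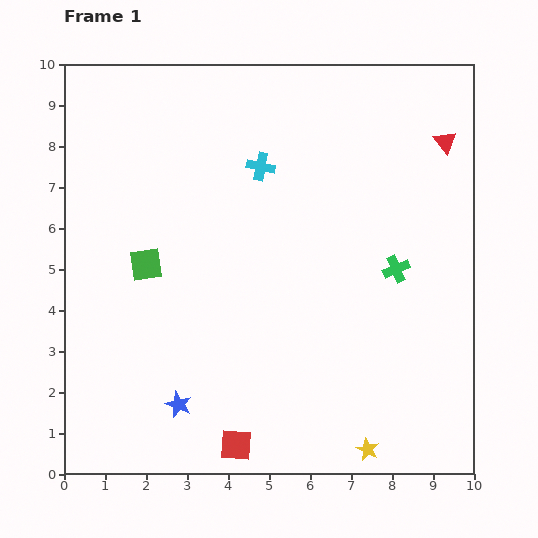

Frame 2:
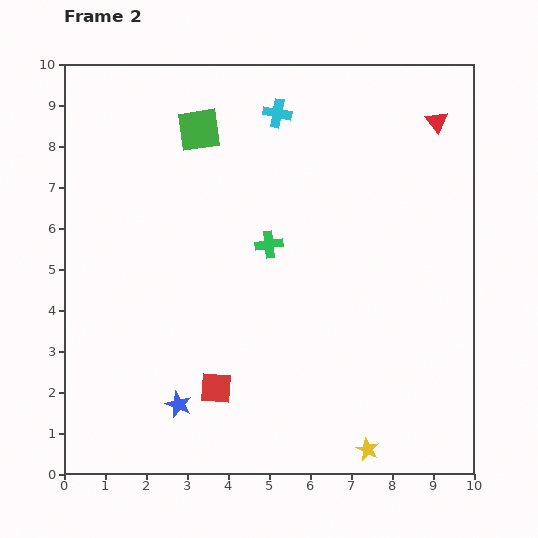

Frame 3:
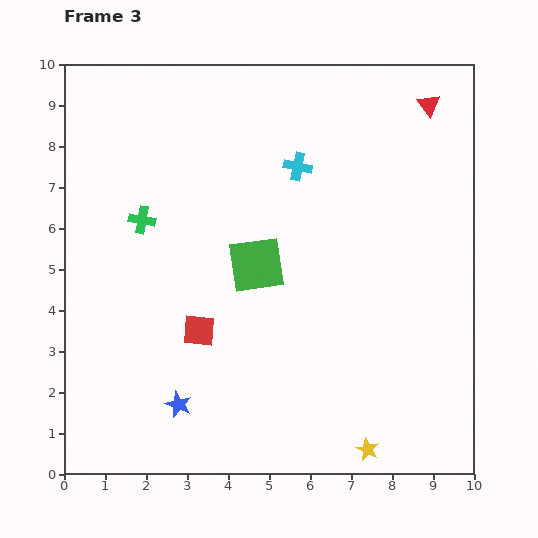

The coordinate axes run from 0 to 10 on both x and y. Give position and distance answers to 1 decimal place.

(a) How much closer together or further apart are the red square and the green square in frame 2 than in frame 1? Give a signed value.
+1.4

Distance in frame 1: 4.9. Distance in frame 2: 6.3.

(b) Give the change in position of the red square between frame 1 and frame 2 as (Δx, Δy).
(-0.5, 1.4)

The red square was at (4.2, 0.7) in frame 1 and (3.7, 2.1) in frame 2.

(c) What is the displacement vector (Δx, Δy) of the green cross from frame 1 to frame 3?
(-6.2, 1.2)

The green cross was at (8.1, 5.0) in frame 1 and (1.9, 6.2) in frame 3.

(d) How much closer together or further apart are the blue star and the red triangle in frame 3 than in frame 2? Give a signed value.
+0.2

Distance in frame 2: 9.3. Distance in frame 3: 9.5.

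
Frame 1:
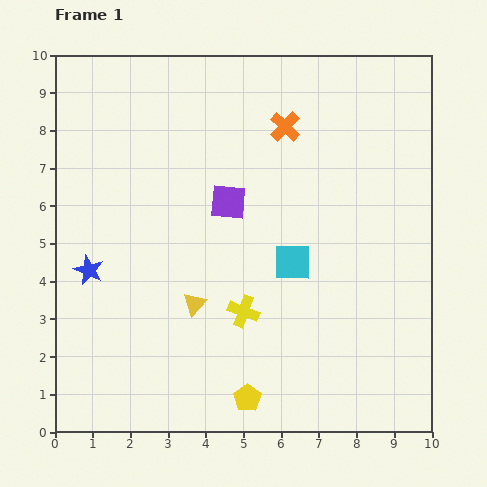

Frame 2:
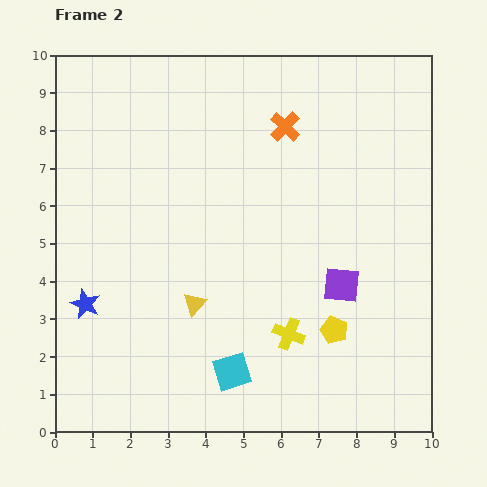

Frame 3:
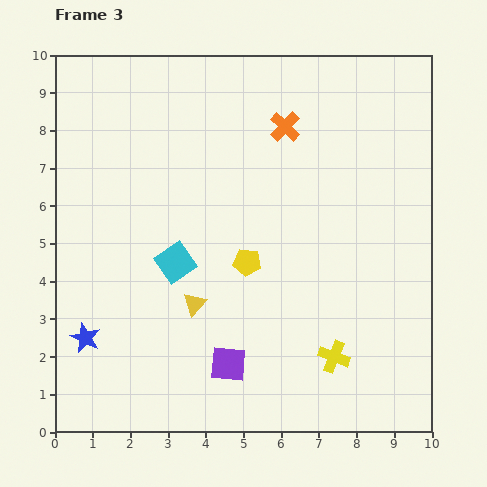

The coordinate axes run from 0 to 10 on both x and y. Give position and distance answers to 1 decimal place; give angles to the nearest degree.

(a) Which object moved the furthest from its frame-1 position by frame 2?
the purple square

(moved 3.7; next 3.3)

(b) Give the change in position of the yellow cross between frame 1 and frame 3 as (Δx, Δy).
(2.4, -1.2)

The yellow cross was at (5.0, 3.2) in frame 1 and (7.4, 2.0) in frame 3.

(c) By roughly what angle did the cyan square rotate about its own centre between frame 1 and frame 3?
35° counter-clockwise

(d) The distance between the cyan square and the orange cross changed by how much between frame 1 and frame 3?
+1.0

Distance in frame 1: 3.6. Distance in frame 3: 4.6.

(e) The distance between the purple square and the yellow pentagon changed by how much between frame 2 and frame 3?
+1.5

Distance in frame 2: 1.2. Distance in frame 3: 2.7.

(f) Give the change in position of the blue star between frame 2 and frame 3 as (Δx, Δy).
(0.0, -0.9)

The blue star was at (0.8, 3.4) in frame 2 and (0.8, 2.5) in frame 3.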